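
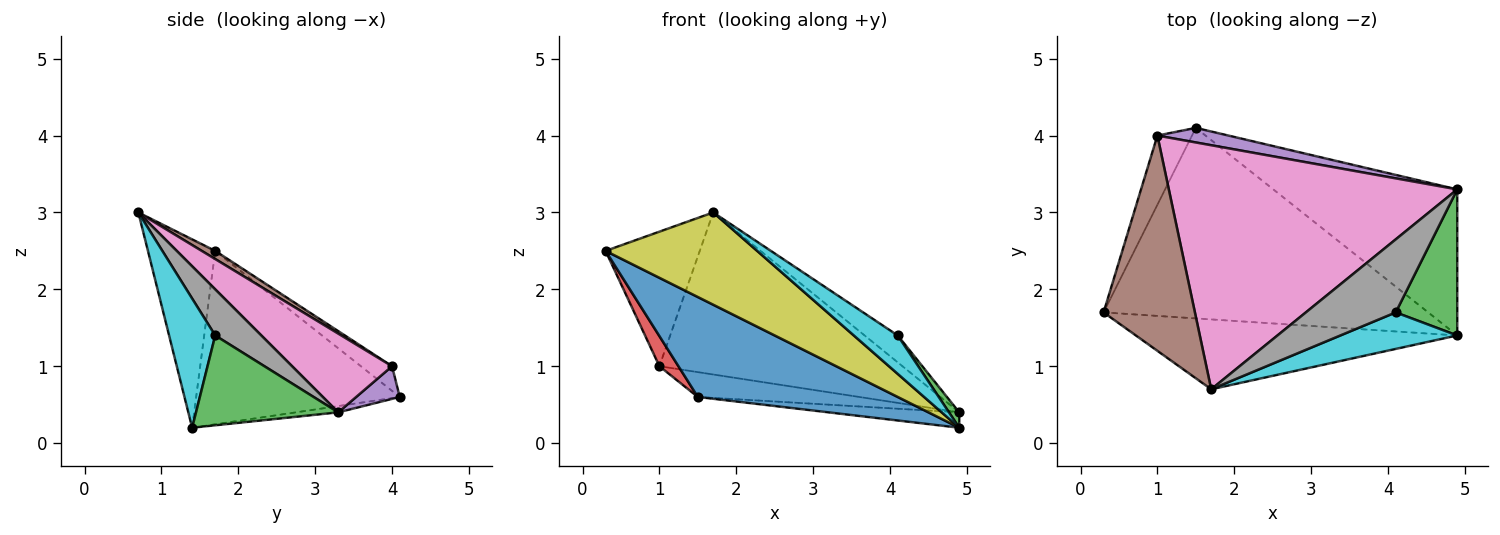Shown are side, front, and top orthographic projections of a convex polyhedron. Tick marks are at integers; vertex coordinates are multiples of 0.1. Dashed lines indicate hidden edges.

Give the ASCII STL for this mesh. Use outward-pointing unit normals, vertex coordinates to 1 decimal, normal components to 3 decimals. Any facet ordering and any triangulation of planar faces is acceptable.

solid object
 facet normal -0.428 -0.420 -0.801
  outer loop
   vertex 4.9 1.4 0.2
   vertex 0.3 1.7 2.5
   vertex 1.5 4.1 0.6
  endloop
 endfacet
 facet normal -0.034 0.105 -0.994
  outer loop
   vertex 4.9 1.4 0.2
   vertex 1.5 4.1 0.6
   vertex 4.9 3.3 0.4
  endloop
 endfacet
 facet normal 0.824 -0.059 0.564
  outer loop
   vertex 4.1 1.7 1.4
   vertex 4.9 1.4 0.2
   vertex 4.9 3.3 0.4
  endloop
 endfacet
 facet normal -0.547 -0.334 -0.767
  outer loop
   vertex 1.0 4.0 1.0
   vertex 1.5 4.1 0.6
   vertex 0.3 1.7 2.5
  endloop
 endfacet
 facet normal 0.227 0.840 0.493
  outer loop
   vertex 1.0 4.0 1.0
   vertex 4.9 3.3 0.4
   vertex 1.5 4.1 0.6
  endloop
 endfacet
 facet normal 0.075 0.528 0.846
  outer loop
   vertex 1.7 0.7 3.0
   vertex 1.0 4.0 1.0
   vertex 0.3 1.7 2.5
  endloop
 endfacet
 facet normal 0.222 0.539 0.812
  outer loop
   vertex 1.7 0.7 3.0
   vertex 4.9 3.3 0.4
   vertex 1.0 4.0 1.0
  endloop
 endfacet
 facet normal 0.434 0.311 0.845
  outer loop
   vertex 1.7 0.7 3.0
   vertex 4.1 1.7 1.4
   vertex 4.9 3.3 0.4
  endloop
 endfacet
 facet normal -0.334 -0.752 -0.569
  outer loop
   vertex 1.7 0.7 3.0
   vertex 0.3 1.7 2.5
   vertex 4.9 1.4 0.2
  endloop
 endfacet
 facet normal 0.606 -0.577 0.548
  outer loop
   vertex 1.7 0.7 3.0
   vertex 4.9 1.4 0.2
   vertex 4.1 1.7 1.4
  endloop
 endfacet
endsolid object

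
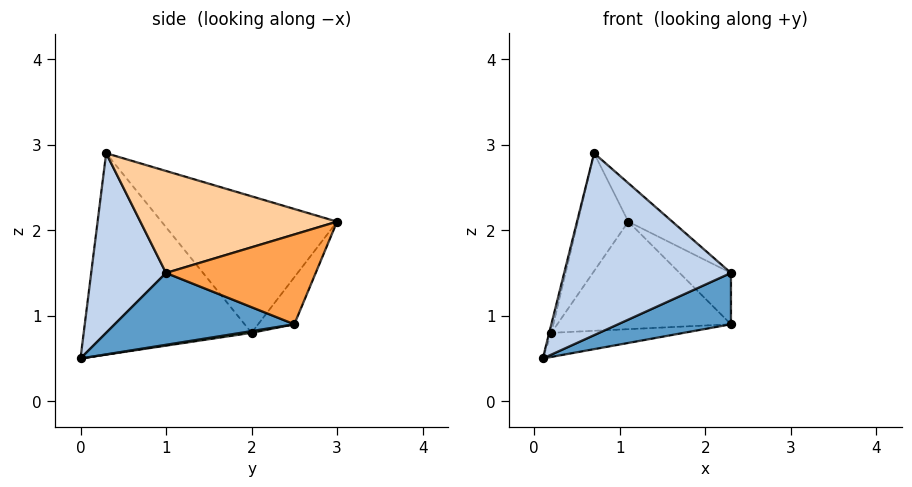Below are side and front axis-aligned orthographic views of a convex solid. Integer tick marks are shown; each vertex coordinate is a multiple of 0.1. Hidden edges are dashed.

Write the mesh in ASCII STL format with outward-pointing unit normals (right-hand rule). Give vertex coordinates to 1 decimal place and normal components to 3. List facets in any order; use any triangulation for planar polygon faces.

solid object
 facet normal 0.509 -0.320 -0.799
  outer loop
   vertex 2.3 1.0 1.5
   vertex 0.1 0.0 0.5
   vertex 2.3 2.5 0.9
  endloop
 endfacet
 facet normal 0.409 -0.912 0.012
  outer loop
   vertex 2.3 1.0 1.5
   vertex 0.7 0.3 2.9
   vertex 0.1 0.0 0.5
  endloop
 endfacet
 facet normal 0.735 0.252 0.630
  outer loop
   vertex 2.3 1.0 1.5
   vertex 2.3 2.5 0.9
   vertex 1.1 3.0 2.1
  endloop
 endfacet
 facet normal 0.617 0.138 0.775
  outer loop
   vertex 2.3 1.0 1.5
   vertex 1.1 3.0 2.1
   vertex 0.7 0.3 2.9
  endloop
 endfacet
 facet normal 0.012 0.148 -0.989
  outer loop
   vertex 0.2 2.0 0.8
   vertex 2.3 2.5 0.9
   vertex 0.1 0.0 0.5
  endloop
 endfacet
 facet normal -0.174 0.835 -0.522
  outer loop
   vertex 0.2 2.0 0.8
   vertex 1.1 3.0 2.1
   vertex 2.3 2.5 0.9
  endloop
 endfacet
 facet normal -0.970 0.012 0.241
  outer loop
   vertex 0.2 2.0 0.8
   vertex 0.1 0.0 0.5
   vertex 0.7 0.3 2.9
  endloop
 endfacet
 facet normal -0.876 0.252 0.412
  outer loop
   vertex 0.2 2.0 0.8
   vertex 0.7 0.3 2.9
   vertex 1.1 3.0 2.1
  endloop
 endfacet
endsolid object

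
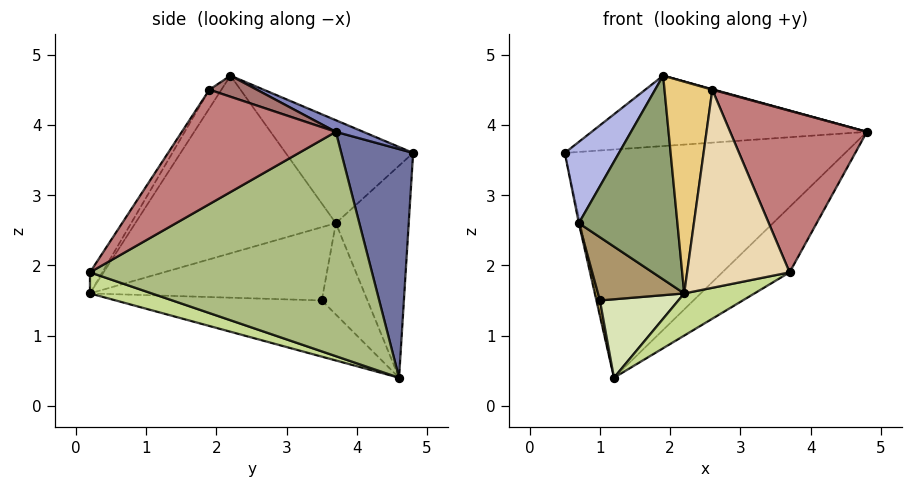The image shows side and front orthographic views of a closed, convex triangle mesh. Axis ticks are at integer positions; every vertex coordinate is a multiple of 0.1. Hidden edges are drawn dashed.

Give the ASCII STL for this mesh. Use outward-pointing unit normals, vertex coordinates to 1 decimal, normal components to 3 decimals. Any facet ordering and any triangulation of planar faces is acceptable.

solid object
 facet normal 0.248 0.969 -0.006
  outer loop
   vertex 1.2 4.6 0.4
   vertex 0.5 4.8 3.6
   vertex 4.8 3.7 3.9
  endloop
 endfacet
 facet normal 0.041 0.408 0.912
  outer loop
   vertex 1.9 2.2 4.7
   vertex 4.8 3.7 3.9
   vertex 0.5 4.8 3.6
  endloop
 endfacet
 facet normal -0.977 0.018 -0.215
  outer loop
   vertex 0.7 3.7 2.6
   vertex 0.5 4.8 3.6
   vertex 1.2 4.6 0.4
  endloop
 endfacet
 facet normal -0.894 -0.380 0.239
  outer loop
   vertex 0.7 3.7 2.6
   vertex 1.9 2.2 4.7
   vertex 0.5 4.8 3.6
  endloop
 endfacet
 facet normal -0.880 -0.433 0.194
  outer loop
   vertex 0.7 3.7 2.6
   vertex 2.2 0.2 1.6
   vertex 1.9 2.2 4.7
  endloop
 endfacet
 facet normal 0.708 0.169 -0.685
  outer loop
   vertex 3.7 0.2 1.9
   vertex 1.2 4.6 0.4
   vertex 4.8 3.7 3.9
  endloop
 endfacet
 facet normal 0.191 -0.218 -0.957
  outer loop
   vertex 3.7 0.2 1.9
   vertex 2.2 0.2 1.6
   vertex 1.2 4.6 0.4
  endloop
 endfacet
 facet normal -0.827 -0.315 -0.465
  outer loop
   vertex 1.0 3.5 1.5
   vertex 1.2 4.6 0.4
   vertex 2.2 0.2 1.6
  endloop
 endfacet
 facet normal -0.921 -0.341 -0.189
  outer loop
   vertex 1.0 3.5 1.5
   vertex 2.2 0.2 1.6
   vertex 0.7 3.7 2.6
  endloop
 endfacet
 facet normal -0.965 -0.074 -0.250
  outer loop
   vertex 1.0 3.5 1.5
   vertex 0.7 3.7 2.6
   vertex 1.2 4.6 0.4
  endloop
 endfacet
 facet normal -0.209 -0.831 0.516
  outer loop
   vertex 2.6 1.9 4.5
   vertex 1.9 2.2 4.7
   vertex 2.2 0.2 1.6
  endloop
 endfacet
 facet normal -0.103 -0.852 0.514
  outer loop
   vertex 2.6 1.9 4.5
   vertex 2.2 0.2 1.6
   vertex 3.7 0.2 1.9
  endloop
 endfacet
 facet normal 0.271 -0.010 0.963
  outer loop
   vertex 2.6 1.9 4.5
   vertex 4.8 3.7 3.9
   vertex 1.9 2.2 4.7
  endloop
 endfacet
 facet normal 0.598 -0.531 0.600
  outer loop
   vertex 2.6 1.9 4.5
   vertex 3.7 0.2 1.9
   vertex 4.8 3.7 3.9
  endloop
 endfacet
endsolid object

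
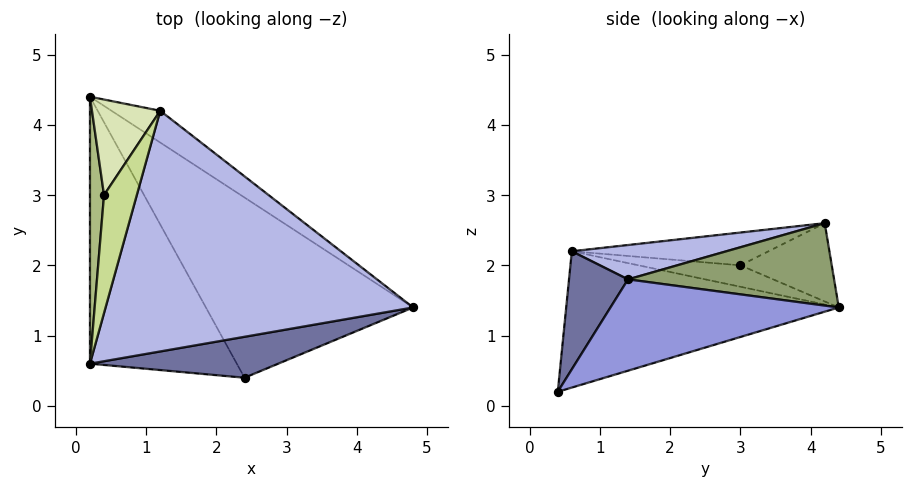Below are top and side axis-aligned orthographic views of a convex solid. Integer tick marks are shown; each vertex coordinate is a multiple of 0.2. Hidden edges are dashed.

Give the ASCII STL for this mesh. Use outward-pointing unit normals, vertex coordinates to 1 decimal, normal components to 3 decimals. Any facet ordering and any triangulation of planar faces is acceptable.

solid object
 facet normal 0.189 -0.935 0.301
  outer loop
   vertex 2.4 0.4 0.2
   vertex 4.8 1.4 1.8
   vertex 0.2 0.6 2.2
  endloop
 endfacet
 facet normal -0.672 -0.152 -0.724
  outer loop
   vertex 2.4 0.4 0.2
   vertex 0.2 0.6 2.2
   vertex 0.2 4.4 1.4
  endloop
 endfacet
 facet normal 0.361 0.445 -0.820
  outer loop
   vertex 2.4 0.4 0.2
   vertex 0.2 4.4 1.4
   vertex 4.8 1.4 1.8
  endloop
 endfacet
 facet normal 0.110 -0.140 0.984
  outer loop
   vertex 1.2 4.2 2.6
   vertex 0.2 0.6 2.2
   vertex 4.8 1.4 1.8
  endloop
 endfacet
 facet normal 0.537 0.781 -0.317
  outer loop
   vertex 1.2 4.2 2.6
   vertex 4.8 1.4 1.8
   vertex 0.2 4.4 1.4
  endloop
 endfacet
 facet normal -0.831 0.115 0.544
  outer loop
   vertex 0.4 3.0 2.0
   vertex 0.2 4.4 1.4
   vertex 0.2 0.6 2.2
  endloop
 endfacet
 facet normal -0.702 0.117 0.702
  outer loop
   vertex 0.4 3.0 2.0
   vertex 0.2 0.6 2.2
   vertex 1.2 4.2 2.6
  endloop
 endfacet
 facet normal -0.743 0.171 0.647
  outer loop
   vertex 0.4 3.0 2.0
   vertex 1.2 4.2 2.6
   vertex 0.2 4.4 1.4
  endloop
 endfacet
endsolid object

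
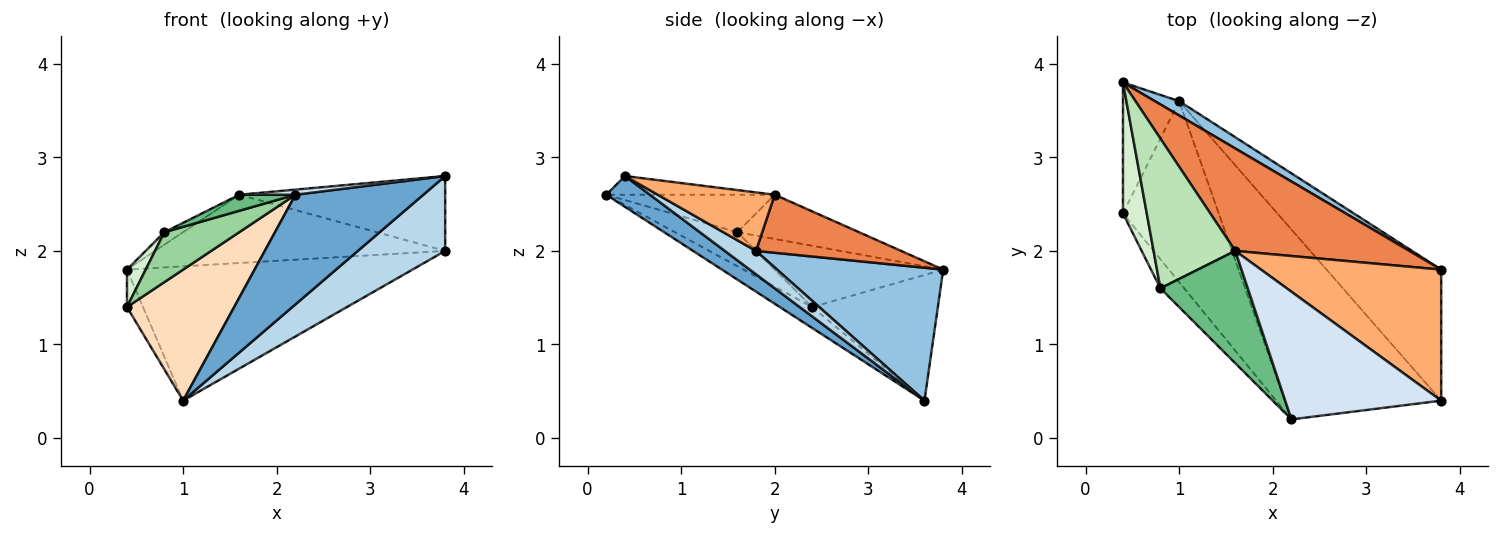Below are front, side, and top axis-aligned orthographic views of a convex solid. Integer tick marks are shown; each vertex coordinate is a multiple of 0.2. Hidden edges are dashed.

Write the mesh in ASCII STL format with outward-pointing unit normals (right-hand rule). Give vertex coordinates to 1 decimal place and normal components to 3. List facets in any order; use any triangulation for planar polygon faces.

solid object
 facet normal 0.168 -0.493 -0.854
  outer loop
   vertex 1.0 3.6 0.4
   vertex 3.8 0.4 2.8
   vertex 2.2 0.2 2.6
  endloop
 endfacet
 facet normal 0.501 0.861 0.092
  outer loop
   vertex 3.8 1.8 2.0
   vertex 1.0 3.6 0.4
   vertex 0.4 3.8 1.8
  endloop
 endfacet
 facet normal 0.174 -0.489 -0.855
  outer loop
   vertex 3.8 1.8 2.0
   vertex 3.8 0.4 2.8
   vertex 1.0 3.6 0.4
  endloop
 endfacet
 facet normal -0.119 -0.040 0.992
  outer loop
   vertex 1.6 2.0 2.6
   vertex 2.2 0.2 2.6
   vertex 3.8 0.4 2.8
  endloop
 endfacet
 facet normal 0.267 0.535 0.802
  outer loop
   vertex 1.6 2.0 2.6
   vertex 3.8 1.8 2.0
   vertex 0.4 3.8 1.8
  endloop
 endfacet
 facet normal 0.271 0.478 0.836
  outer loop
   vertex 1.6 2.0 2.6
   vertex 3.8 0.4 2.8
   vertex 3.8 1.8 2.0
  endloop
 endfacet
 facet normal -0.907 0.116 -0.405
  outer loop
   vertex 0.4 2.4 1.4
   vertex 0.4 3.8 1.8
   vertex 1.0 3.6 0.4
  endloop
 endfacet
 facet normal -0.174 -0.578 -0.798
  outer loop
   vertex 0.4 2.4 1.4
   vertex 1.0 3.6 0.4
   vertex 2.2 0.2 2.6
  endloop
 endfacet
 facet normal -0.391 -0.130 0.911
  outer loop
   vertex 0.8 1.6 2.2
   vertex 2.2 0.2 2.6
   vertex 1.6 2.0 2.6
  endloop
 endfacet
 facet normal -0.584 -0.701 -0.409
  outer loop
   vertex 0.8 1.6 2.2
   vertex 0.4 2.4 1.4
   vertex 2.2 0.2 2.6
  endloop
 endfacet
 facet normal -0.475 0.073 0.877
  outer loop
   vertex 0.8 1.6 2.2
   vertex 1.6 2.0 2.6
   vertex 0.4 3.8 1.8
  endloop
 endfacet
 facet normal -0.927 -0.103 0.361
  outer loop
   vertex 0.8 1.6 2.2
   vertex 0.4 3.8 1.8
   vertex 0.4 2.4 1.4
  endloop
 endfacet
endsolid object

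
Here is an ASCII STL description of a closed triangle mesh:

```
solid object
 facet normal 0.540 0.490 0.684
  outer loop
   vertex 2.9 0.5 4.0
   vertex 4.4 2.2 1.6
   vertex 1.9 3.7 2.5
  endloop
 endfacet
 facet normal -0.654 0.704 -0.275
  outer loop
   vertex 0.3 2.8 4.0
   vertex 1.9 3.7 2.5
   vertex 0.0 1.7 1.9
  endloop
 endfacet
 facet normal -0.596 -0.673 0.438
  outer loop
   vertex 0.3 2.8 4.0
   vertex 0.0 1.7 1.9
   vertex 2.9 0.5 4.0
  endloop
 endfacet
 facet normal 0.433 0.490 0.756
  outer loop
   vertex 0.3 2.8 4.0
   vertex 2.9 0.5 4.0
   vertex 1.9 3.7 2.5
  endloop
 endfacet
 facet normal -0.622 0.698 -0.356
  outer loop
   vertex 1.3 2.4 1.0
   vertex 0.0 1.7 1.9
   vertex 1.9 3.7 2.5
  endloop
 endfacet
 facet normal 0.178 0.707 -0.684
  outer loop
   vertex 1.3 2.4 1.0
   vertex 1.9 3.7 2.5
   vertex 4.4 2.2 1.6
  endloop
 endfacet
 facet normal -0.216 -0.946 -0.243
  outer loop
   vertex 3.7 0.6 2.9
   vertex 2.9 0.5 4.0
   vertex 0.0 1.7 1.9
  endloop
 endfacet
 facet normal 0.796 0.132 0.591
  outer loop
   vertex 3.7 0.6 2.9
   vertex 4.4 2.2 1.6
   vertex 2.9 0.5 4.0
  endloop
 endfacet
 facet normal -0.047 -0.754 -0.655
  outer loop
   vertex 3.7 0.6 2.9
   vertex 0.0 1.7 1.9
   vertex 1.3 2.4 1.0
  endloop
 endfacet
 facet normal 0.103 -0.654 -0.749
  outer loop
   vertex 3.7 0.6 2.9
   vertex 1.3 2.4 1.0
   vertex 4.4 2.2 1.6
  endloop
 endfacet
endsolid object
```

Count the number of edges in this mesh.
15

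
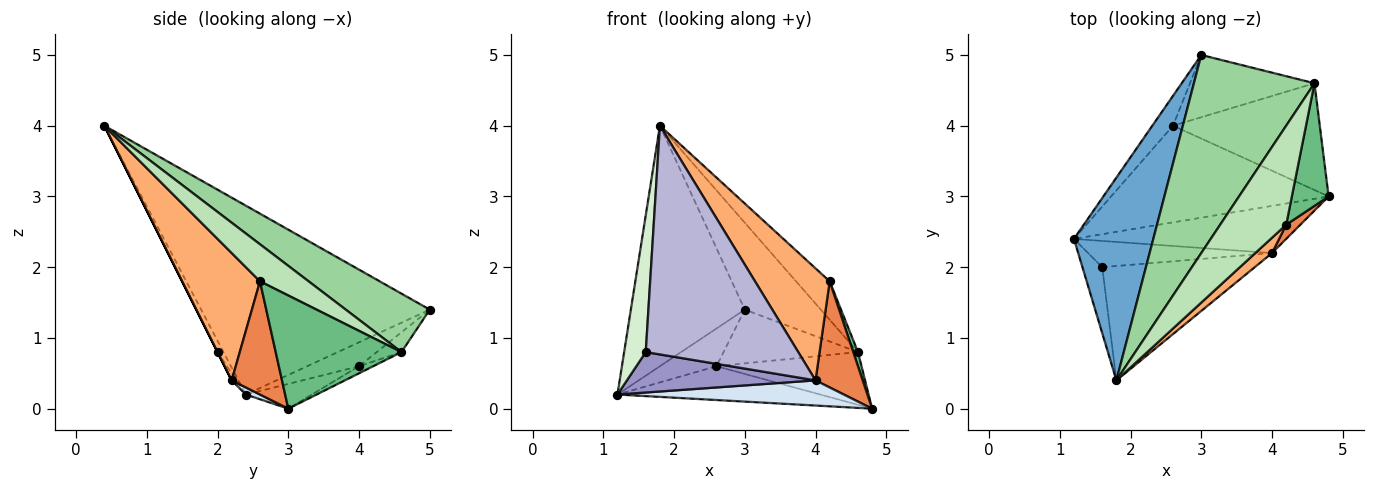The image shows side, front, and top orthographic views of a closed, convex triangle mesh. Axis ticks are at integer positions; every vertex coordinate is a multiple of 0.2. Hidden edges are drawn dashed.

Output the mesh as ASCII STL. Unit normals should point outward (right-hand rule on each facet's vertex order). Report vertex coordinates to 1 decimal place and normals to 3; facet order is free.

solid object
 facet normal -0.838 0.417 0.352
  outer loop
   vertex 1.8 0.4 4.0
   vertex 3.0 5.0 1.4
   vertex 1.2 2.4 0.2
  endloop
 endfacet
 facet normal -0.107 0.328 -0.939
  outer loop
   vertex 2.6 4.0 0.6
   vertex 4.8 3.0 0.0
   vertex 1.2 2.4 0.2
  endloop
 endfacet
 facet normal -0.584 0.637 -0.504
  outer loop
   vertex 2.6 4.0 0.6
   vertex 1.2 2.4 0.2
   vertex 3.0 5.0 1.4
  endloop
 endfacet
 facet normal 0.029 -0.470 -0.882
  outer loop
   vertex 4.0 2.2 0.4
   vertex 1.2 2.4 0.2
   vertex 4.8 3.0 0.0
  endloop
 endfacet
 facet normal 0.727 -0.681 0.091
  outer loop
   vertex 4.0 2.2 0.4
   vertex 4.8 3.0 0.0
   vertex 4.2 2.6 1.8
  endloop
 endfacet
 facet normal 0.718 -0.689 0.094
  outer loop
   vertex 4.0 2.2 0.4
   vertex 4.2 2.6 1.8
   vertex 1.8 0.4 4.0
  endloop
 endfacet
 facet normal -0.043 0.442 -0.896
  outer loop
   vertex 4.6 4.6 0.8
   vertex 4.8 3.0 0.0
   vertex 2.6 4.0 0.6
  endloop
 endfacet
 facet normal -0.120 0.649 -0.751
  outer loop
   vertex 4.6 4.6 0.8
   vertex 2.6 4.0 0.6
   vertex 3.0 5.0 1.4
  endloop
 endfacet
 facet normal 0.950 -0.036 0.309
  outer loop
   vertex 4.6 4.6 0.8
   vertex 4.2 2.6 1.8
   vertex 4.8 3.0 0.0
  endloop
 endfacet
 facet normal 0.406 0.367 0.837
  outer loop
   vertex 4.6 4.6 0.8
   vertex 3.0 5.0 1.4
   vertex 1.8 0.4 4.0
  endloop
 endfacet
 facet normal 0.464 0.320 0.826
  outer loop
   vertex 4.6 4.6 0.8
   vertex 1.8 0.4 4.0
   vertex 4.2 2.6 1.8
  endloop
 endfacet
 facet normal -0.241 -0.874 -0.422
  outer loop
   vertex 1.6 2.0 0.8
   vertex 1.8 0.4 4.0
   vertex 1.2 2.4 0.2
  endloop
 endfacet
 facet normal -0.021 -0.838 -0.545
  outer loop
   vertex 1.6 2.0 0.8
   vertex 1.2 2.4 0.2
   vertex 4.0 2.2 0.4
  endloop
 endfacet
 facet normal 0.000 -0.894 -0.447
  outer loop
   vertex 1.6 2.0 0.8
   vertex 4.0 2.2 0.4
   vertex 1.8 0.4 4.0
  endloop
 endfacet
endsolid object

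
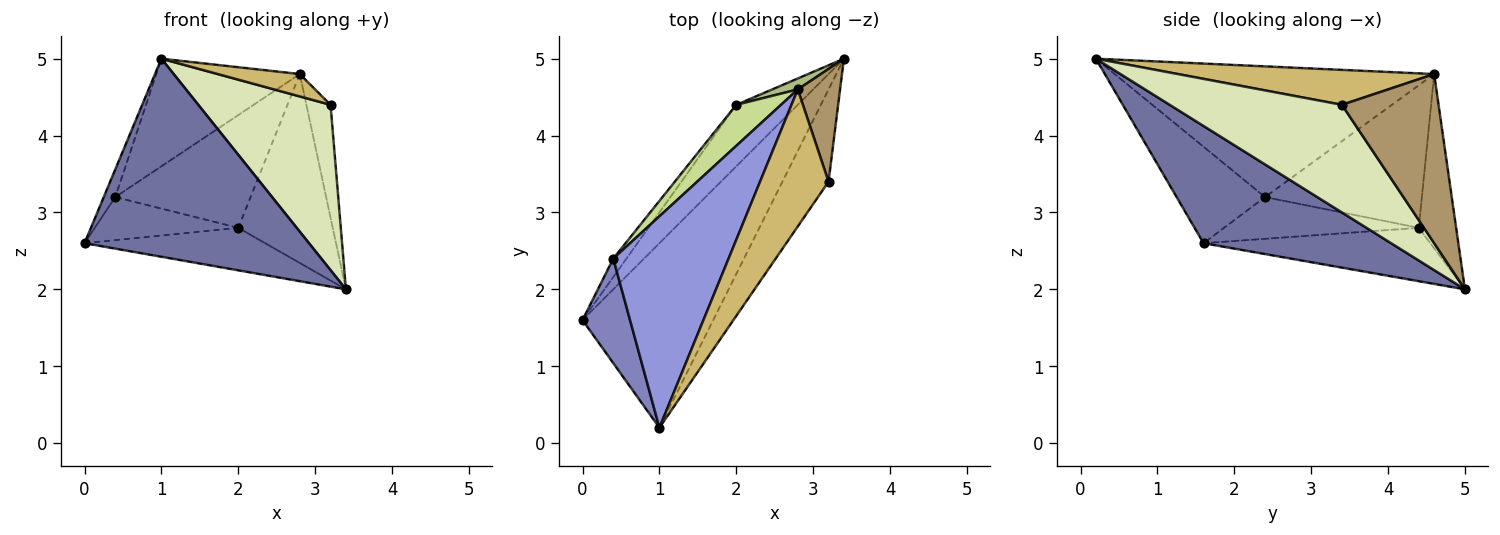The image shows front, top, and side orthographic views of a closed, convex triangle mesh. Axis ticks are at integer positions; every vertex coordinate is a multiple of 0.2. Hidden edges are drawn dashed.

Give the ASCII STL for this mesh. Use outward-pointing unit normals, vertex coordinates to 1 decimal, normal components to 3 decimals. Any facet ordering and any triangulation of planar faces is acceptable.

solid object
 facet normal 0.522 -0.624 -0.582
  outer loop
   vertex 1.0 0.2 5.0
   vertex 0.0 1.6 2.6
   vertex 3.4 5.0 2.0
  endloop
 endfacet
 facet normal -0.891 0.116 0.439
  outer loop
   vertex 0.4 2.4 3.2
   vertex 0.0 1.6 2.6
   vertex 1.0 0.2 5.0
  endloop
 endfacet
 facet normal -0.711 0.319 0.627
  outer loop
   vertex 2.8 4.6 4.8
   vertex 0.4 2.4 3.2
   vertex 1.0 0.2 5.0
  endloop
 endfacet
 facet normal -0.581 0.463 -0.670
  outer loop
   vertex 2.0 4.4 2.8
   vertex 3.4 5.0 2.0
   vertex 0.0 1.6 2.6
  endloop
 endfacet
 facet normal -0.780 0.575 -0.246
  outer loop
   vertex 2.0 4.4 2.8
   vertex 0.0 1.6 2.6
   vertex 0.4 2.4 3.2
  endloop
 endfacet
 facet normal -0.367 0.929 0.054
  outer loop
   vertex 2.0 4.4 2.8
   vertex 2.8 4.6 4.8
   vertex 3.4 5.0 2.0
  endloop
 endfacet
 facet normal -0.737 0.636 0.231
  outer loop
   vertex 2.0 4.4 2.8
   vertex 0.4 2.4 3.2
   vertex 2.8 4.6 4.8
  endloop
 endfacet
 facet normal 0.751 -0.577 -0.322
  outer loop
   vertex 3.2 3.4 4.4
   vertex 1.0 0.2 5.0
   vertex 3.4 5.0 2.0
  endloop
 endfacet
 facet normal 0.943 0.236 0.236
  outer loop
   vertex 3.2 3.4 4.4
   vertex 3.4 5.0 2.0
   vertex 2.8 4.6 4.8
  endloop
 endfacet
 facet normal 0.450 -0.144 0.881
  outer loop
   vertex 3.2 3.4 4.4
   vertex 2.8 4.6 4.8
   vertex 1.0 0.2 5.0
  endloop
 endfacet
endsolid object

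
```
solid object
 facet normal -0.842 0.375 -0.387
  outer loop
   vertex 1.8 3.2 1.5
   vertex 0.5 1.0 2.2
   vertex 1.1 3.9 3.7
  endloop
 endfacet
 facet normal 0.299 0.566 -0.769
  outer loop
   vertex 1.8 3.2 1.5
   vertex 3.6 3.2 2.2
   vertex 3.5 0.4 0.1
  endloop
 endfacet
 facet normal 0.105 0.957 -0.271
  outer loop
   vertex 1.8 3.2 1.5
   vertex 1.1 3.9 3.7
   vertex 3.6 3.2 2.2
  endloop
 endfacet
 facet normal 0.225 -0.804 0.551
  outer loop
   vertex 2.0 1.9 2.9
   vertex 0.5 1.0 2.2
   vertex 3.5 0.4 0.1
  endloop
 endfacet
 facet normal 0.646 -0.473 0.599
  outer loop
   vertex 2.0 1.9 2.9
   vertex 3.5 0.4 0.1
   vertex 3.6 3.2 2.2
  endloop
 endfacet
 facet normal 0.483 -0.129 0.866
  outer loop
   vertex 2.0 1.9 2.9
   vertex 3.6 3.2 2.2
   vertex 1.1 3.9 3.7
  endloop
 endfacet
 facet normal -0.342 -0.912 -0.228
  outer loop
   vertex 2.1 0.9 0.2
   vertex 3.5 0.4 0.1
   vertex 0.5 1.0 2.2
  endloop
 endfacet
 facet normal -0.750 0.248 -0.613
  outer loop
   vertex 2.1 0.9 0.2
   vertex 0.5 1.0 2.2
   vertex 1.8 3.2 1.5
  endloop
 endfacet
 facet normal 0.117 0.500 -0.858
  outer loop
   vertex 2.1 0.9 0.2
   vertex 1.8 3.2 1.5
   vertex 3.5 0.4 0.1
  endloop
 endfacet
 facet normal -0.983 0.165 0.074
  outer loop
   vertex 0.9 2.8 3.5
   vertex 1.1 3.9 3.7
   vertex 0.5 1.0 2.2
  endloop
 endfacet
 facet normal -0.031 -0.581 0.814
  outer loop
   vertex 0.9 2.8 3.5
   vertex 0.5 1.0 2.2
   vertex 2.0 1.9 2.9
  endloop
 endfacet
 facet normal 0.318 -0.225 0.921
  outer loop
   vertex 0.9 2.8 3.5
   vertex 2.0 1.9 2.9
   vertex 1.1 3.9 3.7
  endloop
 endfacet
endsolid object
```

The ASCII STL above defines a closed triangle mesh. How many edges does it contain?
18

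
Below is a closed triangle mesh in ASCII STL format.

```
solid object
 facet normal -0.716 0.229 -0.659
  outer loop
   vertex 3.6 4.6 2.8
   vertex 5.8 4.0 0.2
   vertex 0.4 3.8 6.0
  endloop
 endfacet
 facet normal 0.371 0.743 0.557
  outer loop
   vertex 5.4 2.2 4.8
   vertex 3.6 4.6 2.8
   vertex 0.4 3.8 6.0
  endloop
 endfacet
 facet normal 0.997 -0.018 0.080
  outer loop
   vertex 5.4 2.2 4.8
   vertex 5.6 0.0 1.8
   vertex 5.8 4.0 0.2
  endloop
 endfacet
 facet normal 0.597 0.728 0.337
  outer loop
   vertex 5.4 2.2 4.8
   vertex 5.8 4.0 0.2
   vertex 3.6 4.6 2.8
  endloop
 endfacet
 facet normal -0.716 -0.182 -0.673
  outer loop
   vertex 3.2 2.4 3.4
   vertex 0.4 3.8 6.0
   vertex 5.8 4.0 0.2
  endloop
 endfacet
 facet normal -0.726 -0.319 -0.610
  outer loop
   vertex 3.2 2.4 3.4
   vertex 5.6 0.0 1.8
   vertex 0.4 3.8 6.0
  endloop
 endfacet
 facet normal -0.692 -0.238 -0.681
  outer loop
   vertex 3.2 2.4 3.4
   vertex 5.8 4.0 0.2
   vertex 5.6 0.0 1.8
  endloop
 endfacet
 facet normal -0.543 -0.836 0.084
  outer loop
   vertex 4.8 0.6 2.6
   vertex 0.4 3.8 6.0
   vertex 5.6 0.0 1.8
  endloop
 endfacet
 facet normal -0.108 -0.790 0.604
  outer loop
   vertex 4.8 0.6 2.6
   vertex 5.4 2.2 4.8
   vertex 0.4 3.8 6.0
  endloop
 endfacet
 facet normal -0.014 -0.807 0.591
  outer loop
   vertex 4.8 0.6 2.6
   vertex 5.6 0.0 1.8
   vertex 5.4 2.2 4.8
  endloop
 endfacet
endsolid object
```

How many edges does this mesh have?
15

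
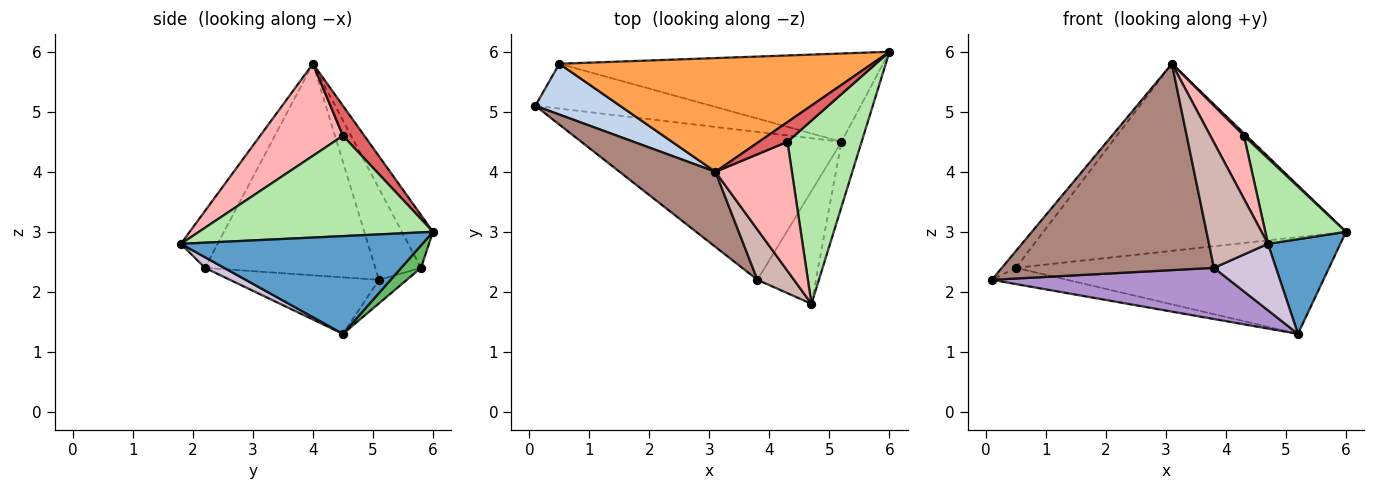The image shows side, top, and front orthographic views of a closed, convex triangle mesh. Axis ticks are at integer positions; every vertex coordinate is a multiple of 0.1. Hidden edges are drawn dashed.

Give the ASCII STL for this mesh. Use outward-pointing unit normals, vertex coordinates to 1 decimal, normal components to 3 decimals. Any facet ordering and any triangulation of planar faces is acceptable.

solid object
 facet normal 0.940 -0.282 -0.194
  outer loop
   vertex 5.2 4.5 1.3
   vertex 6.0 6.0 3.0
   vertex 4.7 1.8 2.8
  endloop
 endfacet
 facet normal -0.716 0.219 0.663
  outer loop
   vertex 0.5 5.8 2.4
   vertex 0.1 5.1 2.2
   vertex 3.1 4.0 5.8
  endloop
 endfacet
 facet normal -0.087 0.851 0.517
  outer loop
   vertex 0.5 5.8 2.4
   vertex 3.1 4.0 5.8
   vertex 6.0 6.0 3.0
  endloop
 endfacet
 facet normal -0.125 0.338 -0.933
  outer loop
   vertex 0.5 5.8 2.4
   vertex 5.2 4.5 1.3
   vertex 0.1 5.1 2.2
  endloop
 endfacet
 facet normal 0.047 0.738 -0.673
  outer loop
   vertex 0.5 5.8 2.4
   vertex 6.0 6.0 3.0
   vertex 5.2 4.5 1.3
  endloop
 endfacet
 facet normal 0.775 -0.267 0.573
  outer loop
   vertex 4.3 4.5 4.6
   vertex 4.7 1.8 2.8
   vertex 6.0 6.0 3.0
  endloop
 endfacet
 facet normal 0.722 -0.087 0.686
  outer loop
   vertex 4.3 4.5 4.6
   vertex 6.0 6.0 3.0
   vertex 3.1 4.0 5.8
  endloop
 endfacet
 facet normal 0.734 -0.298 0.610
  outer loop
   vertex 4.3 4.5 4.6
   vertex 3.1 4.0 5.8
   vertex 4.7 1.8 2.8
  endloop
 endfacet
 facet normal -0.201 -0.320 -0.926
  outer loop
   vertex 3.8 2.2 2.4
   vertex 0.1 5.1 2.2
   vertex 5.2 4.5 1.3
  endloop
 endfacet
 facet normal 0.155 -0.502 -0.851
  outer loop
   vertex 3.8 2.2 2.4
   vertex 5.2 4.5 1.3
   vertex 4.7 1.8 2.8
  endloop
 endfacet
 facet normal -0.603 -0.750 0.273
  outer loop
   vertex 3.8 2.2 2.4
   vertex 3.1 4.0 5.8
   vertex 0.1 5.1 2.2
  endloop
 endfacet
 facet normal -0.500 -0.804 0.322
  outer loop
   vertex 3.8 2.2 2.4
   vertex 4.7 1.8 2.8
   vertex 3.1 4.0 5.8
  endloop
 endfacet
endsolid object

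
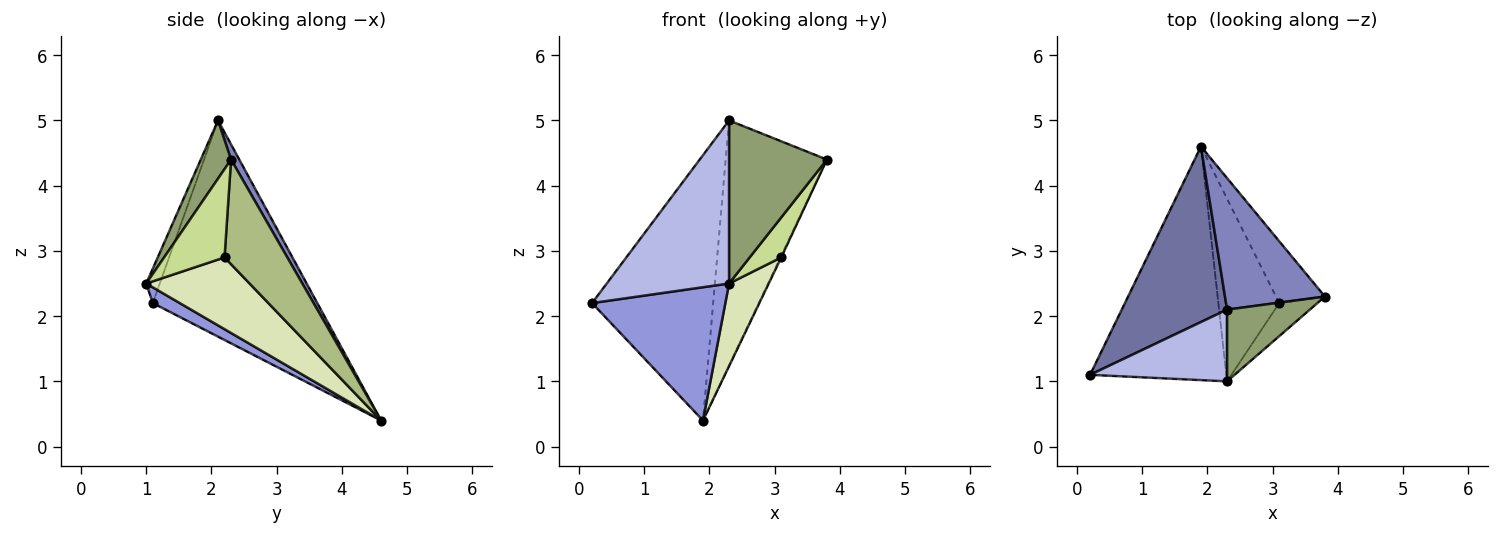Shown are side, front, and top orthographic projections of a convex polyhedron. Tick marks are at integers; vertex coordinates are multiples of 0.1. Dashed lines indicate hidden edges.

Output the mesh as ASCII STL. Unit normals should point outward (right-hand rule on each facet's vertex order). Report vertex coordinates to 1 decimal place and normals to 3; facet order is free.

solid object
 facet normal -0.750 0.552 0.365
  outer loop
   vertex 2.3 2.1 5.0
   vertex 1.9 4.6 0.4
   vertex 0.2 1.1 2.2
  endloop
 endfacet
 facet normal 0.071 0.879 0.471
  outer loop
   vertex 2.3 2.1 5.0
   vertex 3.8 2.3 4.4
   vertex 1.9 4.6 0.4
  endloop
 endfacet
 facet normal 0.100 -0.493 -0.864
  outer loop
   vertex 2.3 1.0 2.5
   vertex 0.2 1.1 2.2
   vertex 1.9 4.6 0.4
  endloop
 endfacet
 facet normal -0.101 -0.911 0.401
  outer loop
   vertex 2.3 1.0 2.5
   vertex 2.3 2.1 5.0
   vertex 0.2 1.1 2.2
  endloop
 endfacet
 facet normal 0.272 -0.881 0.388
  outer loop
   vertex 2.3 1.0 2.5
   vertex 3.8 2.3 4.4
   vertex 2.3 2.1 5.0
  endloop
 endfacet
 facet normal 0.906 0.012 -0.424
  outer loop
   vertex 3.1 2.2 2.9
   vertex 1.9 4.6 0.4
   vertex 3.8 2.3 4.4
  endloop
 endfacet
 facet normal 0.828 -0.433 -0.357
  outer loop
   vertex 3.1 2.2 2.9
   vertex 3.8 2.3 4.4
   vertex 2.3 1.0 2.5
  endloop
 endfacet
 facet normal 0.732 -0.281 -0.621
  outer loop
   vertex 3.1 2.2 2.9
   vertex 2.3 1.0 2.5
   vertex 1.9 4.6 0.4
  endloop
 endfacet
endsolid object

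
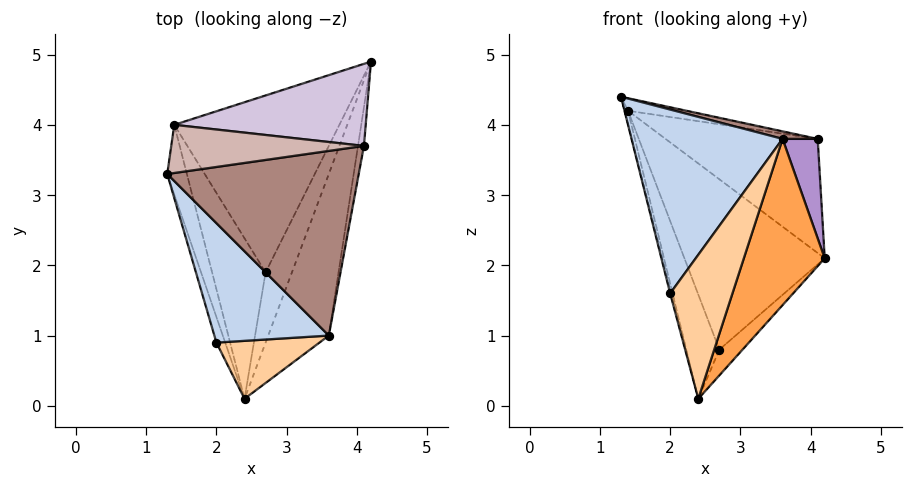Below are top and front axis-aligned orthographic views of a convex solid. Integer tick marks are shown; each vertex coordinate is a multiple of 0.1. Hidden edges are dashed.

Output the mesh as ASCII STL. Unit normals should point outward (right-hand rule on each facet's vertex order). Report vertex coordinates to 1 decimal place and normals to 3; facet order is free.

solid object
 facet normal -0.958 0.049 -0.282
  outer loop
   vertex 2.0 0.9 1.6
   vertex 1.3 3.3 4.4
   vertex 2.4 0.1 0.1
  endloop
 endfacet
 facet normal -0.572 -0.688 0.447
  outer loop
   vertex 3.6 1.0 3.8
   vertex 1.3 3.3 4.4
   vertex 2.0 0.9 1.6
  endloop
 endfacet
 facet normal 0.937 -0.250 -0.243
  outer loop
   vertex 3.6 1.0 3.8
   vertex 2.4 0.1 0.1
   vertex 4.2 4.9 2.1
  endloop
 endfacet
 facet normal -0.414 -0.844 0.340
  outer loop
   vertex 3.6 1.0 3.8
   vertex 2.0 0.9 1.6
   vertex 2.4 0.1 0.1
  endloop
 endfacet
 facet normal -0.957 0.055 -0.286
  outer loop
   vertex 1.4 4.0 4.2
   vertex 2.4 0.1 0.1
   vertex 1.3 3.3 4.4
  endloop
 endfacet
 facet normal 0.124 0.342 -0.932
  outer loop
   vertex 2.7 1.9 0.8
   vertex 4.2 4.9 2.1
   vertex 2.4 0.1 0.1
  endloop
 endfacet
 facet normal -0.607 0.551 -0.573
  outer loop
   vertex 2.7 1.9 0.8
   vertex 1.4 4.0 4.2
   vertex 4.2 4.9 2.1
  endloop
 endfacet
 facet normal -0.796 0.330 -0.508
  outer loop
   vertex 2.7 1.9 0.8
   vertex 2.4 0.1 0.1
   vertex 1.4 4.0 4.2
  endloop
 endfacet
 facet normal 0.981 -0.182 -0.071
  outer loop
   vertex 4.1 3.7 3.8
   vertex 3.6 1.0 3.8
   vertex 4.2 4.9 2.1
  endloop
 endfacet
 facet normal 0.174 0.800 0.575
  outer loop
   vertex 4.1 3.7 3.8
   vertex 4.2 4.9 2.1
   vertex 1.4 4.0 4.2
  endloop
 endfacet
 facet normal 0.215 -0.040 0.976
  outer loop
   vertex 4.1 3.7 3.8
   vertex 1.3 3.3 4.4
   vertex 3.6 1.0 3.8
  endloop
 endfacet
 facet normal 0.169 0.248 0.954
  outer loop
   vertex 4.1 3.7 3.8
   vertex 1.4 4.0 4.2
   vertex 1.3 3.3 4.4
  endloop
 endfacet
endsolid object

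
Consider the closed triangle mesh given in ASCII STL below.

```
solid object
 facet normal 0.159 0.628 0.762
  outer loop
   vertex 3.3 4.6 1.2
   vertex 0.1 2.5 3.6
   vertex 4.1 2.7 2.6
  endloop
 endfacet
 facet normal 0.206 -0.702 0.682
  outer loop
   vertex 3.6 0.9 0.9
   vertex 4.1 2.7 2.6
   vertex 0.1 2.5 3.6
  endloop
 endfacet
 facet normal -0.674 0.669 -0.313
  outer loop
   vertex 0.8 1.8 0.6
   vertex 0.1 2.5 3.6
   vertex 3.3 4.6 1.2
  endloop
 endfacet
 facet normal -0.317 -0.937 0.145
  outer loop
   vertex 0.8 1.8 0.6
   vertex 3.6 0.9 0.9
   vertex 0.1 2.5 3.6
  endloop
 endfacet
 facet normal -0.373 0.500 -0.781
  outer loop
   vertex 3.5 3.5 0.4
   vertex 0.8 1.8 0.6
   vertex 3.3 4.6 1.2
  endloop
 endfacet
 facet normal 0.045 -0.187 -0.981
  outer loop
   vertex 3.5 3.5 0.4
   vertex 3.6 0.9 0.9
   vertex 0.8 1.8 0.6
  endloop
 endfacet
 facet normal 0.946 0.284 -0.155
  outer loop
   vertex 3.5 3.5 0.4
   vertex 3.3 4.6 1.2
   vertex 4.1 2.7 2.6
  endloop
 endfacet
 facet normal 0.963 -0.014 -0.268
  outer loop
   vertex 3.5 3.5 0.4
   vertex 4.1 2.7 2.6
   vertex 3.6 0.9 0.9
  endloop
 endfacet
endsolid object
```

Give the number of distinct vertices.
6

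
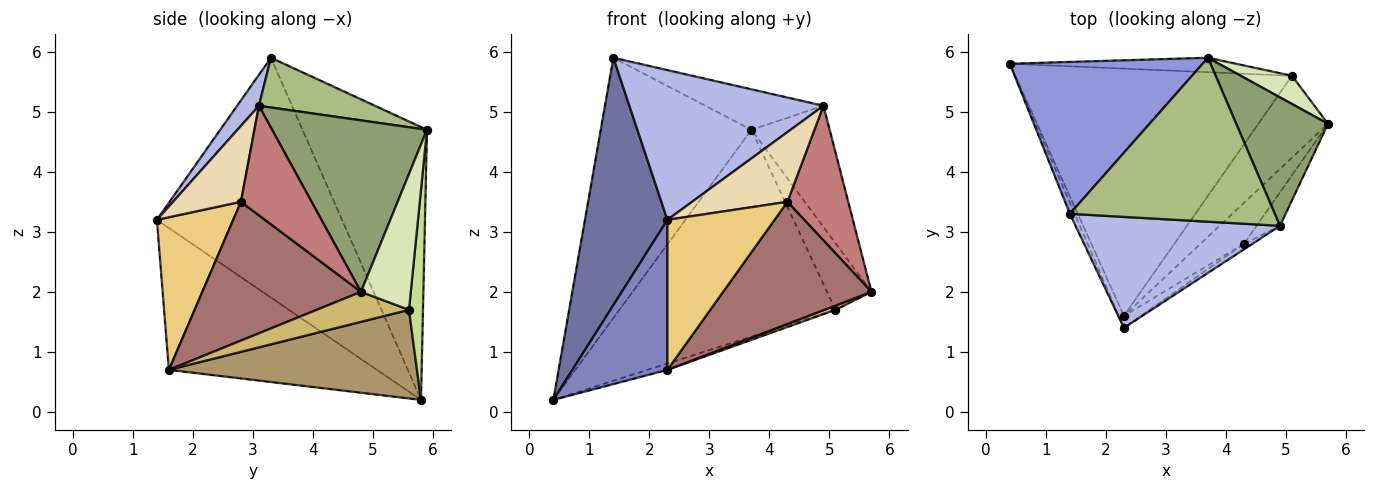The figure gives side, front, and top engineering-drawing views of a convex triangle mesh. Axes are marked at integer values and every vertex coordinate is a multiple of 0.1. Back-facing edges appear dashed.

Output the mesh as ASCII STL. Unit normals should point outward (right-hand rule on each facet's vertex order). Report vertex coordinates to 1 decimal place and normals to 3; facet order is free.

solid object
 facet normal -0.913 -0.407 -0.018
  outer loop
   vertex 1.4 3.3 5.9
   vertex 0.4 5.8 0.2
   vertex 2.3 1.4 3.2
  endloop
 endfacet
 facet normal -0.909 -0.415 -0.033
  outer loop
   vertex 2.3 1.6 0.7
   vertex 2.3 1.4 3.2
   vertex 0.4 5.8 0.2
  endloop
 endfacet
 facet normal -0.581 0.703 0.410
  outer loop
   vertex 3.7 5.9 4.7
   vertex 0.4 5.8 0.2
   vertex 1.4 3.3 5.9
  endloop
 endfacet
 facet normal 0.090 -0.800 0.593
  outer loop
   vertex 4.9 3.1 5.1
   vertex 1.4 3.3 5.9
   vertex 2.3 1.4 3.2
  endloop
 endfacet
 facet normal 0.805 0.407 0.431
  outer loop
   vertex 4.9 3.1 5.1
   vertex 5.7 4.8 2.0
   vertex 3.7 5.9 4.7
  endloop
 endfacet
 facet normal 0.229 0.233 0.945
  outer loop
   vertex 4.9 3.1 5.1
   vertex 3.7 5.9 4.7
   vertex 1.4 3.3 5.9
  endloop
 endfacet
 facet normal 0.065 0.995 -0.069
  outer loop
   vertex 5.1 5.6 1.7
   vertex 0.4 5.8 0.2
   vertex 3.7 5.9 4.7
  endloop
 endfacet
 facet normal 0.718 0.641 0.271
  outer loop
   vertex 5.1 5.6 1.7
   vertex 3.7 5.9 4.7
   vertex 5.7 4.8 2.0
  endloop
 endfacet
 facet normal 0.305 0.025 -0.952
  outer loop
   vertex 5.1 5.6 1.7
   vertex 2.3 1.6 0.7
   vertex 0.4 5.8 0.2
  endloop
 endfacet
 facet normal 0.395 -0.047 -0.917
  outer loop
   vertex 5.1 5.6 1.7
   vertex 5.7 4.8 2.0
   vertex 2.3 1.6 0.7
  endloop
 endfacet
 facet normal 0.579 -0.813 -0.065
  outer loop
   vertex 4.3 2.8 3.5
   vertex 2.3 1.4 3.2
   vertex 2.3 1.6 0.7
  endloop
 endfacet
 facet normal 0.579 -0.813 -0.065
  outer loop
   vertex 4.3 2.8 3.5
   vertex 4.9 3.1 5.1
   vertex 2.3 1.4 3.2
  endloop
 endfacet
 facet normal 0.712 -0.666 -0.223
  outer loop
   vertex 4.3 2.8 3.5
   vertex 2.3 1.6 0.7
   vertex 5.7 4.8 2.0
  endloop
 endfacet
 facet normal 0.748 -0.644 -0.160
  outer loop
   vertex 4.3 2.8 3.5
   vertex 5.7 4.8 2.0
   vertex 4.9 3.1 5.1
  endloop
 endfacet
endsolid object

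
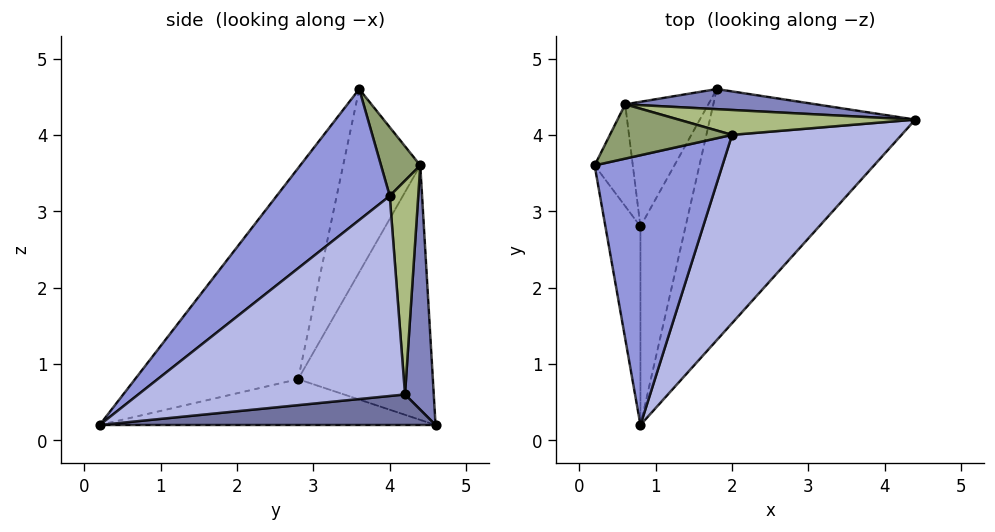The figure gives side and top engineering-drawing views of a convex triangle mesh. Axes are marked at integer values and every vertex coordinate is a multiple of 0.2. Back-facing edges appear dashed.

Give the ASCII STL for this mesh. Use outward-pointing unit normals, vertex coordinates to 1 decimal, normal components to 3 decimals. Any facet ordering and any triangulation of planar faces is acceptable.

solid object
 facet normal 0.147 -0.033 -0.989
  outer loop
   vertex 1.8 4.6 0.2
   vertex 4.4 4.2 0.6
   vertex 0.8 0.2 0.2
  endloop
 endfacet
 facet normal 0.135 0.985 0.106
  outer loop
   vertex 0.6 4.4 3.6
   vertex 4.4 4.2 0.6
   vertex 1.8 4.6 0.2
  endloop
 endfacet
 facet normal 0.565 -0.614 0.551
  outer loop
   vertex 2.0 4.0 3.2
   vertex 0.2 3.6 4.6
   vertex 0.8 0.2 0.2
  endloop
 endfacet
 facet normal 0.610 -0.601 0.517
  outer loop
   vertex 2.0 4.0 3.2
   vertex 0.8 0.2 0.2
   vertex 4.4 4.2 0.6
  endloop
 endfacet
 facet normal 0.375 0.645 0.666
  outer loop
   vertex 2.0 4.0 3.2
   vertex 0.6 4.4 3.6
   vertex 0.2 3.6 4.6
  endloop
 endfacet
 facet normal 0.355 0.849 0.393
  outer loop
   vertex 2.0 4.0 3.2
   vertex 4.4 4.2 0.6
   vertex 0.6 4.4 3.6
  endloop
 endfacet
 facet normal -0.703 0.160 -0.693
  outer loop
   vertex 0.8 2.8 0.8
   vertex 1.8 4.6 0.2
   vertex 0.8 0.2 0.2
  endloop
 endfacet
 facet normal -0.875 0.391 -0.286
  outer loop
   vertex 0.8 2.8 0.8
   vertex 0.6 4.4 3.6
   vertex 1.8 4.6 0.2
  endloop
 endfacet
 facet normal -0.986 0.038 -0.164
  outer loop
   vertex 0.8 2.8 0.8
   vertex 0.8 0.2 0.2
   vertex 0.2 3.6 4.6
  endloop
 endfacet
 facet normal -0.953 0.228 -0.199
  outer loop
   vertex 0.8 2.8 0.8
   vertex 0.2 3.6 4.6
   vertex 0.6 4.4 3.6
  endloop
 endfacet
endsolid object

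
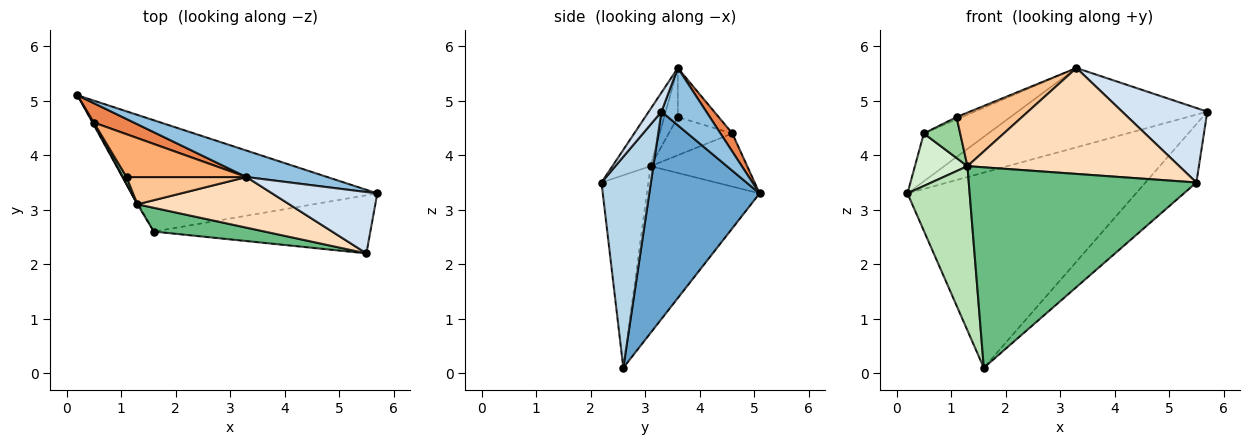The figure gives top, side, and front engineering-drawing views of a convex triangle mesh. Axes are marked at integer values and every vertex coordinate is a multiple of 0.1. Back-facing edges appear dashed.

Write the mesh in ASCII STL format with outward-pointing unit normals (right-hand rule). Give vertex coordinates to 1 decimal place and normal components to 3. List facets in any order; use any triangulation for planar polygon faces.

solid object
 facet normal 0.387 0.801 -0.457
  outer loop
   vertex 1.6 2.6 0.1
   vertex 0.2 5.1 3.3
   vertex 5.7 3.3 4.8
  endloop
 endfacet
 facet normal 0.219 0.926 0.309
  outer loop
   vertex 3.3 3.6 5.6
   vertex 5.7 3.3 4.8
   vertex 0.2 5.1 3.3
  endloop
 endfacet
 facet normal 0.567 0.584 -0.581
  outer loop
   vertex 5.5 2.2 3.5
   vertex 1.6 2.6 0.1
   vertex 5.7 3.3 4.8
  endloop
 endfacet
 facet normal 0.115 -0.767 0.631
  outer loop
   vertex 5.5 2.2 3.5
   vertex 5.7 3.3 4.8
   vertex 3.3 3.6 5.6
  endloop
 endfacet
 facet normal 0.168 0.914 0.370
  outer loop
   vertex 0.5 4.6 4.4
   vertex 3.3 3.6 5.6
   vertex 0.2 5.1 3.3
  endloop
 endfacet
 facet normal -0.378 0.050 0.924
  outer loop
   vertex 0.5 4.6 4.4
   vertex 1.1 3.6 4.7
   vertex 3.3 3.6 5.6
  endloop
 endfacet
 facet normal -0.183 -0.876 0.446
  outer loop
   vertex 1.3 3.1 3.8
   vertex 3.3 3.6 5.6
   vertex 1.1 3.6 4.7
  endloop
 endfacet
 facet normal -0.160 -0.891 0.426
  outer loop
   vertex 1.3 3.1 3.8
   vertex 5.5 2.2 3.5
   vertex 3.3 3.6 5.6
  endloop
 endfacet
 facet normal -0.200 -0.973 0.115
  outer loop
   vertex 1.3 3.1 3.8
   vertex 1.6 2.6 0.1
   vertex 5.5 2.2 3.5
  endloop
 endfacet
 facet normal -0.865 -0.494 0.082
  outer loop
   vertex 1.3 3.1 3.8
   vertex 1.1 3.6 4.7
   vertex 0.5 4.6 4.4
  endloop
 endfacet
 facet normal -0.876 -0.483 -0.006
  outer loop
   vertex 1.3 3.1 3.8
   vertex 0.2 5.1 3.3
   vertex 1.6 2.6 0.1
  endloop
 endfacet
 facet normal -0.878 -0.477 0.023
  outer loop
   vertex 1.3 3.1 3.8
   vertex 0.5 4.6 4.4
   vertex 0.2 5.1 3.3
  endloop
 endfacet
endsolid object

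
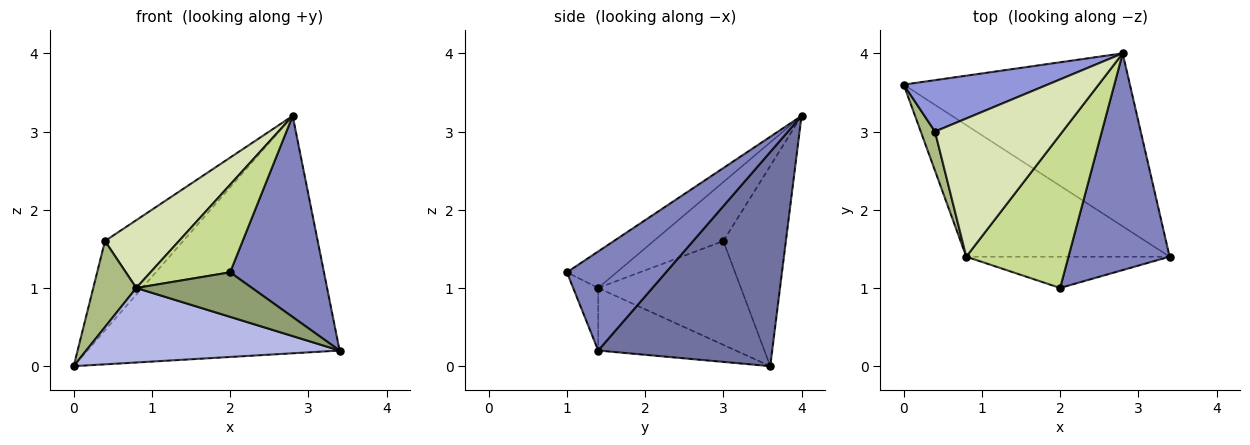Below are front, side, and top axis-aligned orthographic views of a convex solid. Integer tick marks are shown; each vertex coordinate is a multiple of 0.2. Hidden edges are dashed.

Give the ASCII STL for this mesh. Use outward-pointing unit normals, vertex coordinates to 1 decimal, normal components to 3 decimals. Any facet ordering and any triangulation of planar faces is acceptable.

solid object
 facet normal 0.487 0.706 -0.514
  outer loop
   vertex 2.8 4.0 3.2
   vertex 3.4 1.4 0.2
   vertex 0.0 3.6 0.0
  endloop
 endfacet
 facet normal 0.583 -0.553 0.595
  outer loop
   vertex 2.0 1.0 1.2
   vertex 3.4 1.4 0.2
   vertex 2.8 4.0 3.2
  endloop
 endfacet
 facet normal -0.570 0.712 0.410
  outer loop
   vertex 0.4 3.0 1.6
   vertex 2.8 4.0 3.2
   vertex 0.0 3.6 0.0
  endloop
 endfacet
 facet normal -0.259 -0.476 -0.841
  outer loop
   vertex 0.8 1.4 1.0
   vertex 0.0 3.6 0.0
   vertex 3.4 1.4 0.2
  endloop
 endfacet
 facet normal -0.174 -0.806 -0.566
  outer loop
   vertex 0.8 1.4 1.0
   vertex 3.4 1.4 0.2
   vertex 2.0 1.0 1.2
  endloop
 endfacet
 facet normal -0.949 -0.286 0.130
  outer loop
   vertex 0.8 1.4 1.0
   vertex 0.4 3.0 1.6
   vertex 0.0 3.6 0.0
  endloop
 endfacet
 facet normal -0.296 -0.474 0.829
  outer loop
   vertex 0.8 1.4 1.0
   vertex 2.0 1.0 1.2
   vertex 2.8 4.0 3.2
  endloop
 endfacet
 facet normal -0.383 -0.407 0.829
  outer loop
   vertex 0.8 1.4 1.0
   vertex 2.8 4.0 3.2
   vertex 0.4 3.0 1.6
  endloop
 endfacet
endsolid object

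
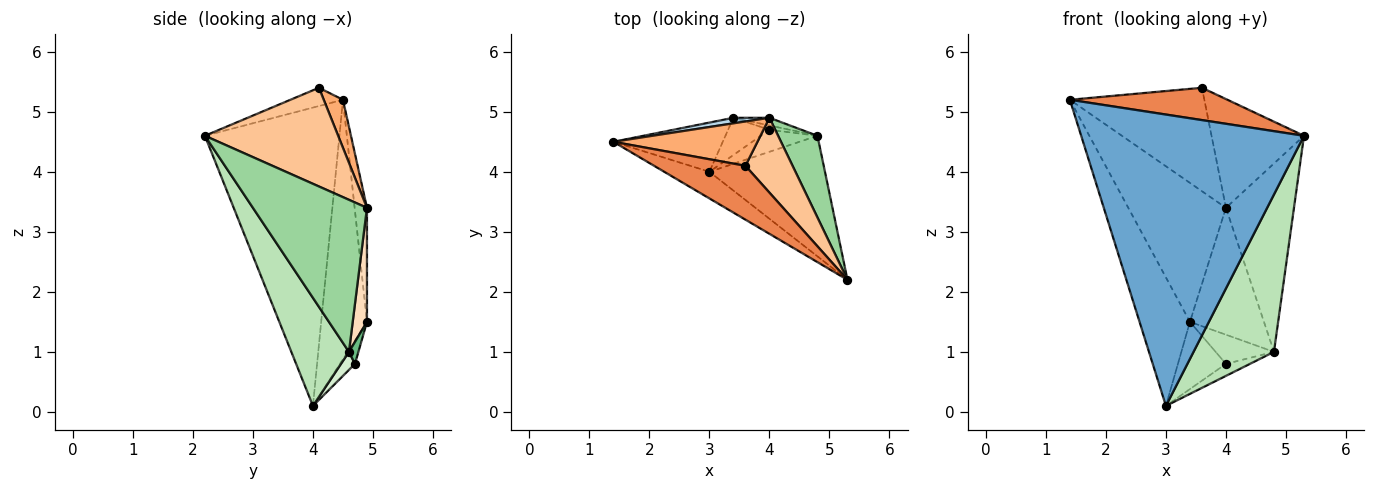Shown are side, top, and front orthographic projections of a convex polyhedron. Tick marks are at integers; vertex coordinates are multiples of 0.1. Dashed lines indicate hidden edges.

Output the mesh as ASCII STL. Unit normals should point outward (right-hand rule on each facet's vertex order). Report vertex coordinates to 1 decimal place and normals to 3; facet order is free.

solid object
 facet normal -0.515 -0.853 -0.078
  outer loop
   vertex 3.0 4.0 0.1
   vertex 5.3 2.2 4.6
   vertex 1.4 4.5 5.2
  endloop
 endfacet
 facet normal -0.647 0.712 -0.273
  outer loop
   vertex 3.0 4.0 0.1
   vertex 1.4 4.5 5.2
   vertex 3.4 4.9 1.5
  endloop
 endfacet
 facet normal -0.125 0.991 0.040
  outer loop
   vertex 4.0 4.9 3.4
   vertex 3.4 4.9 1.5
   vertex 1.4 4.5 5.2
  endloop
 endfacet
 facet normal -0.264 0.844 -0.467
  outer loop
   vertex 4.0 4.7 0.8
   vertex 3.0 4.0 0.1
   vertex 3.4 4.9 1.5
  endloop
 endfacet
 facet normal -0.169 -0.507 0.845
  outer loop
   vertex 3.6 4.1 5.4
   vertex 1.4 4.5 5.2
   vertex 5.3 2.2 4.6
  endloop
 endfacet
 facet normal 0.130 0.911 0.391
  outer loop
   vertex 3.6 4.1 5.4
   vertex 4.0 4.9 3.4
   vertex 1.4 4.5 5.2
  endloop
 endfacet
 facet normal 0.765 0.531 0.365
  outer loop
   vertex 3.6 4.1 5.4
   vertex 5.3 2.2 4.6
   vertex 4.0 4.9 3.4
  endloop
 endfacet
 facet normal 0.189 0.980 -0.060
  outer loop
   vertex 4.8 4.6 1.0
   vertex 3.4 4.9 1.5
   vertex 4.0 4.9 3.4
  endloop
 endfacet
 facet normal 0.158 0.977 -0.144
  outer loop
   vertex 4.8 4.6 1.0
   vertex 4.0 4.7 0.8
   vertex 3.4 4.9 1.5
  endloop
 endfacet
 facet normal 0.838 0.500 0.217
  outer loop
   vertex 4.8 4.6 1.0
   vertex 4.0 4.9 3.4
   vertex 5.3 2.2 4.6
  endloop
 endfacet
 facet normal 0.494 -0.690 -0.529
  outer loop
   vertex 4.8 4.6 1.0
   vertex 5.3 2.2 4.6
   vertex 3.0 4.0 0.1
  endloop
 endfacet
 facet normal 0.269 0.461 -0.846
  outer loop
   vertex 4.8 4.6 1.0
   vertex 3.0 4.0 0.1
   vertex 4.0 4.7 0.8
  endloop
 endfacet
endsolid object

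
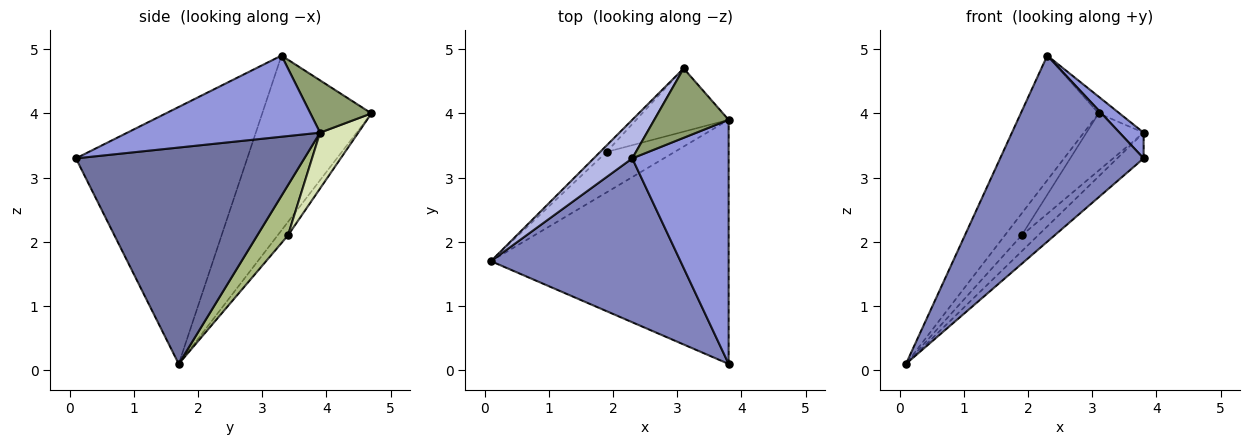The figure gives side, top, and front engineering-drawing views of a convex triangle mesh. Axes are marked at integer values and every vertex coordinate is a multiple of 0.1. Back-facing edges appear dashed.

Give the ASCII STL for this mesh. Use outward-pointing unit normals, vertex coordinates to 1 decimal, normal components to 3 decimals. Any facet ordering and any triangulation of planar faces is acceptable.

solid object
 facet normal 0.671 0.078 -0.737
  outer loop
   vertex 3.8 0.1 3.3
   vertex 0.1 1.7 0.1
   vertex 3.8 3.9 3.7
  endloop
 endfacet
 facet normal -0.667 -0.559 0.492
  outer loop
   vertex 2.3 3.3 4.9
   vertex 0.1 1.7 0.1
   vertex 3.8 0.1 3.3
  endloop
 endfacet
 facet normal 0.642 -0.080 0.762
  outer loop
   vertex 2.3 3.3 4.9
   vertex 3.8 0.1 3.3
   vertex 3.8 3.9 3.7
  endloop
 endfacet
 facet normal -0.801 0.572 0.177
  outer loop
   vertex 3.1 4.7 4.0
   vertex 0.1 1.7 0.1
   vertex 2.3 3.3 4.9
  endloop
 endfacet
 facet normal 0.565 0.193 0.802
  outer loop
   vertex 3.1 4.7 4.0
   vertex 2.3 3.3 4.9
   vertex 3.8 3.9 3.7
  endloop
 endfacet
 facet normal 0.566 0.303 -0.767
  outer loop
   vertex 1.9 3.4 2.1
   vertex 3.8 3.9 3.7
   vertex 0.1 1.7 0.1
  endloop
 endfacet
 facet normal -0.510 0.825 -0.243
  outer loop
   vertex 1.9 3.4 2.1
   vertex 0.1 1.7 0.1
   vertex 3.1 4.7 4.0
  endloop
 endfacet
 facet normal 0.409 0.612 -0.677
  outer loop
   vertex 1.9 3.4 2.1
   vertex 3.1 4.7 4.0
   vertex 3.8 3.9 3.7
  endloop
 endfacet
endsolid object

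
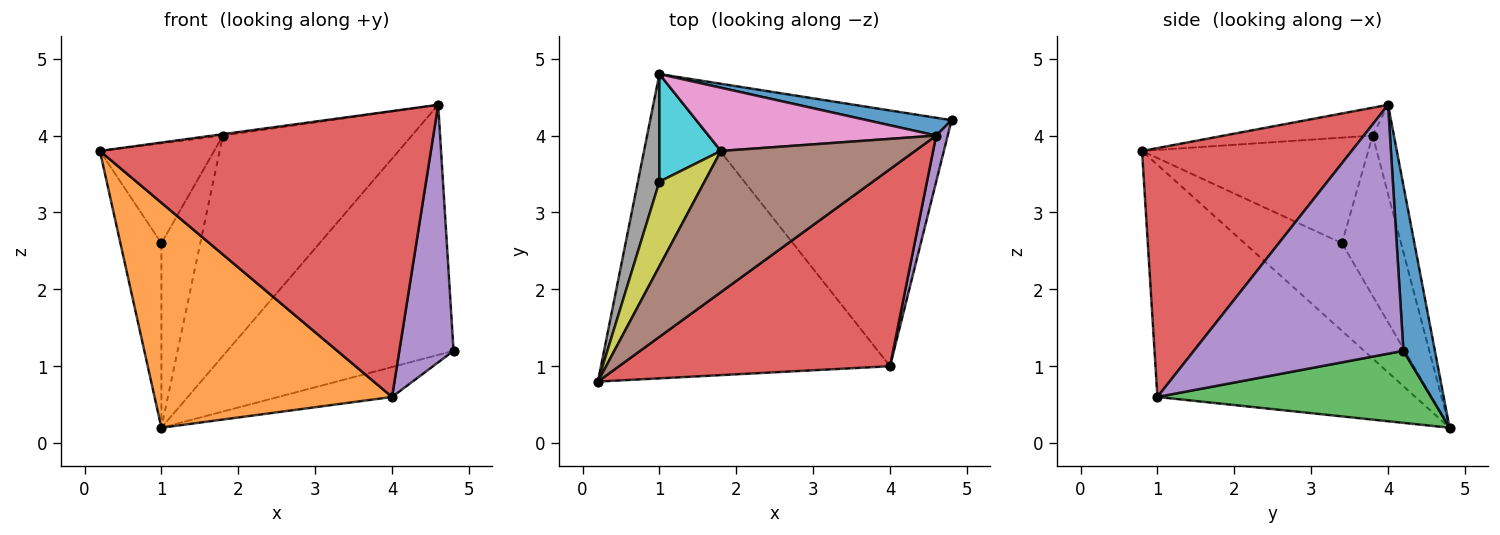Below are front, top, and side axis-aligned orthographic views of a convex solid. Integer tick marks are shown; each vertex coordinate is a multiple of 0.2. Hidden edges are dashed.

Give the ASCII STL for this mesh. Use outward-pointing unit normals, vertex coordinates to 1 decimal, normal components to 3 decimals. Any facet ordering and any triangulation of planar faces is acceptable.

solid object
 facet normal 0.137 0.988 0.070
  outer loop
   vertex 4.6 4.0 4.4
   vertex 4.8 4.2 1.2
   vertex 1.0 4.8 0.2
  endloop
 endfacet
 facet normal -0.543 -0.499 -0.675
  outer loop
   vertex 4.0 1.0 0.6
   vertex 0.2 0.8 3.8
   vertex 1.0 4.8 0.2
  endloop
 endfacet
 facet normal 0.269 0.112 -0.956
  outer loop
   vertex 4.0 1.0 0.6
   vertex 1.0 4.8 0.2
   vertex 4.8 4.2 1.2
  endloop
 endfacet
 facet normal 0.462 -0.730 0.503
  outer loop
   vertex 4.0 1.0 0.6
   vertex 4.6 4.0 4.4
   vertex 0.2 0.8 3.8
  endloop
 endfacet
 facet normal 0.967 -0.250 0.045
  outer loop
   vertex 4.0 1.0 0.6
   vertex 4.8 4.2 1.2
   vertex 4.6 4.0 4.4
  endloop
 endfacet
 facet normal -0.142 0.010 0.990
  outer loop
   vertex 1.8 3.8 4.0
   vertex 0.2 0.8 3.8
   vertex 4.6 4.0 4.4
  endloop
 endfacet
 facet normal -0.107 0.956 0.274
  outer loop
   vertex 1.8 3.8 4.0
   vertex 4.6 4.0 4.4
   vertex 1.0 4.8 0.2
  endloop
 endfacet
 facet normal -0.899 0.378 0.221
  outer loop
   vertex 1.0 3.4 2.6
   vertex 1.0 4.8 0.2
   vertex 0.2 0.8 3.8
  endloop
 endfacet
 facet normal -0.834 0.421 0.356
  outer loop
   vertex 1.0 3.4 2.6
   vertex 0.2 0.8 3.8
   vertex 1.8 3.8 4.0
  endloop
 endfacet
 facet normal -0.796 0.523 0.305
  outer loop
   vertex 1.0 3.4 2.6
   vertex 1.8 3.8 4.0
   vertex 1.0 4.8 0.2
  endloop
 endfacet
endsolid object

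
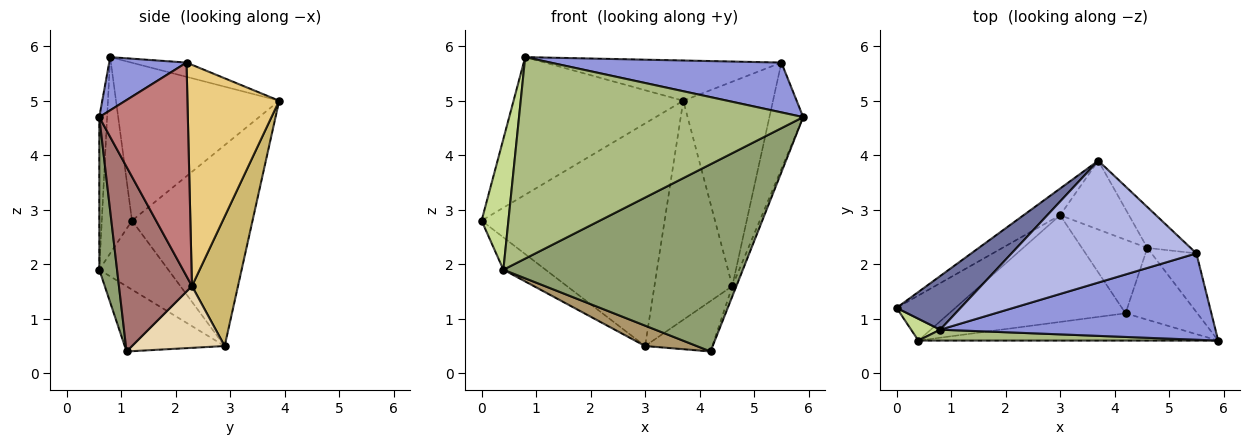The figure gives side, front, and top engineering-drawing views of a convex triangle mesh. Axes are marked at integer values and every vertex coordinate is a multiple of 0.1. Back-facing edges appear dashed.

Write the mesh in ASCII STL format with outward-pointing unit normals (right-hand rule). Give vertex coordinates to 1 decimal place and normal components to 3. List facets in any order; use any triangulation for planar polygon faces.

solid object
 facet normal -0.667 0.694 0.270
  outer loop
   vertex 0.8 0.8 5.8
   vertex 3.7 3.9 5.0
   vertex 0.0 1.2 2.8
  endloop
 endfacet
 facet normal -0.547 0.831 -0.100
  outer loop
   vertex 3.0 2.9 0.5
   vertex 0.0 1.2 2.8
   vertex 3.7 3.9 5.0
  endloop
 endfacet
 facet normal 0.165 -0.493 0.854
  outer loop
   vertex 5.5 2.2 5.7
   vertex 0.8 0.8 5.8
   vertex 5.9 0.6 4.7
  endloop
 endfacet
 facet normal -0.073 0.313 0.947
  outer loop
   vertex 5.5 2.2 5.7
   vertex 3.7 3.9 5.0
   vertex 0.8 0.8 5.8
  endloop
 endfacet
 facet normal 0.073 -0.987 -0.144
  outer loop
   vertex 0.4 0.6 1.9
   vertex 4.2 1.1 0.4
   vertex 5.9 0.6 4.7
  endloop
 endfacet
 facet normal -0.027 -0.998 0.054
  outer loop
   vertex 0.4 0.6 1.9
   vertex 5.9 0.6 4.7
   vertex 0.8 0.8 5.8
  endloop
 endfacet
 facet normal -0.743 -0.660 0.110
  outer loop
   vertex 0.4 0.6 1.9
   vertex 0.8 0.8 5.8
   vertex 0.0 1.2 2.8
  endloop
 endfacet
 facet normal -0.690 0.422 -0.588
  outer loop
   vertex 0.4 0.6 1.9
   vertex 0.0 1.2 2.8
   vertex 3.0 2.9 0.5
  endloop
 endfacet
 facet normal -0.341 -0.176 -0.923
  outer loop
   vertex 0.4 0.6 1.9
   vertex 3.0 2.9 0.5
   vertex 4.2 1.1 0.4
  endloop
 endfacet
 facet normal 0.491 0.831 -0.261
  outer loop
   vertex 4.6 2.3 1.6
   vertex 3.0 2.9 0.5
   vertex 3.7 3.9 5.0
  endloop
 endfacet
 facet normal 0.708 0.693 -0.139
  outer loop
   vertex 4.6 2.3 1.6
   vertex 3.7 3.9 5.0
   vertex 5.5 2.2 5.7
  endloop
 endfacet
 facet normal 0.615 0.446 -0.651
  outer loop
   vertex 4.6 2.3 1.6
   vertex 4.2 1.1 0.4
   vertex 3.0 2.9 0.5
  endloop
 endfacet
 facet normal 0.931 0.052 -0.362
  outer loop
   vertex 4.6 2.3 1.6
   vertex 5.9 0.6 4.7
   vertex 4.2 1.1 0.4
  endloop
 endfacet
 facet normal 0.917 0.350 -0.193
  outer loop
   vertex 4.6 2.3 1.6
   vertex 5.5 2.2 5.7
   vertex 5.9 0.6 4.7
  endloop
 endfacet
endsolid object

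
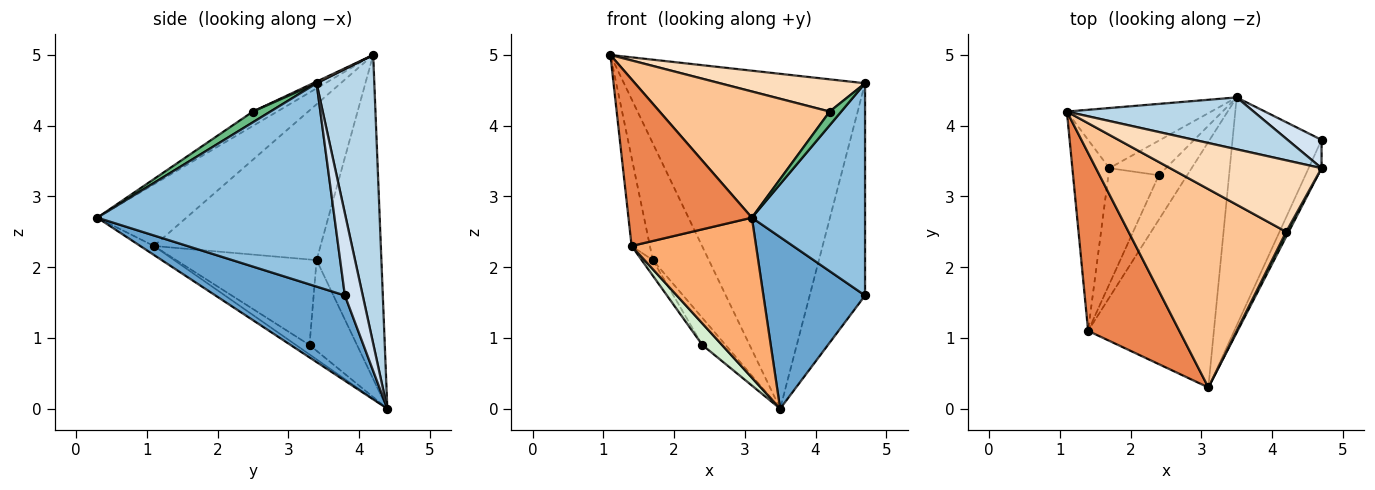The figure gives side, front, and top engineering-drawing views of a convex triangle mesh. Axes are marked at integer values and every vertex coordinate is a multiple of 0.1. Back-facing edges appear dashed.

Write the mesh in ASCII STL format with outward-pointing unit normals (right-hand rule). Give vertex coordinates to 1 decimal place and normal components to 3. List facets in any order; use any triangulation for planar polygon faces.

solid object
 facet normal 0.608 -0.477 -0.635
  outer loop
   vertex 3.5 4.4 0.0
   vertex 4.7 3.8 1.6
   vertex 3.1 0.3 2.7
  endloop
 endfacet
 facet normal 0.901 -0.430 -0.057
  outer loop
   vertex 4.7 3.4 4.6
   vertex 3.1 0.3 2.7
   vertex 4.7 3.8 1.6
  endloop
 endfacet
 facet normal 0.230 0.962 0.149
  outer loop
   vertex 4.7 3.4 4.6
   vertex 3.5 4.4 0.0
   vertex 1.1 4.2 5.0
  endloop
 endfacet
 facet normal 0.304 0.944 0.126
  outer loop
   vertex 4.7 3.4 4.6
   vertex 4.7 3.8 1.6
   vertex 3.5 4.4 0.0
  endloop
 endfacet
 facet normal -0.442 -0.613 0.655
  outer loop
   vertex 1.4 1.1 2.3
   vertex 3.1 0.3 2.7
   vertex 1.1 4.2 5.0
  endloop
 endfacet
 facet normal -0.060 -0.545 -0.836
  outer loop
   vertex 1.4 1.1 2.3
   vertex 3.5 4.4 0.0
   vertex 3.1 0.3 2.7
  endloop
 endfacet
 facet normal -0.076 -0.535 0.841
  outer loop
   vertex 4.2 2.5 4.2
   vertex 1.1 4.2 5.0
   vertex 3.1 0.3 2.7
  endloop
 endfacet
 facet normal 0.010 -0.411 0.912
  outer loop
   vertex 4.2 2.5 4.2
   vertex 4.7 3.4 4.6
   vertex 1.1 4.2 5.0
  endloop
 endfacet
 facet normal 0.819 -0.540 0.192
  outer loop
   vertex 4.2 2.5 4.2
   vertex 3.1 0.3 2.7
   vertex 4.7 3.4 4.6
  endloop
 endfacet
 facet normal -0.717 0.620 -0.319
  outer loop
   vertex 1.7 3.4 2.1
   vertex 1.1 4.2 5.0
   vertex 3.5 4.4 0.0
  endloop
 endfacet
 facet normal -0.967 0.106 -0.229
  outer loop
   vertex 1.7 3.4 2.1
   vertex 1.4 1.1 2.3
   vertex 1.1 4.2 5.0
  endloop
 endfacet
 facet normal -0.287 -0.418 -0.862
  outer loop
   vertex 2.4 3.3 0.9
   vertex 3.5 4.4 0.0
   vertex 1.4 1.1 2.3
  endloop
 endfacet
 facet normal -0.784 0.383 -0.489
  outer loop
   vertex 2.4 3.3 0.9
   vertex 1.7 3.4 2.1
   vertex 3.5 4.4 0.0
  endloop
 endfacet
 facet normal -0.859 0.068 -0.507
  outer loop
   vertex 2.4 3.3 0.9
   vertex 1.4 1.1 2.3
   vertex 1.7 3.4 2.1
  endloop
 endfacet
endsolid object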